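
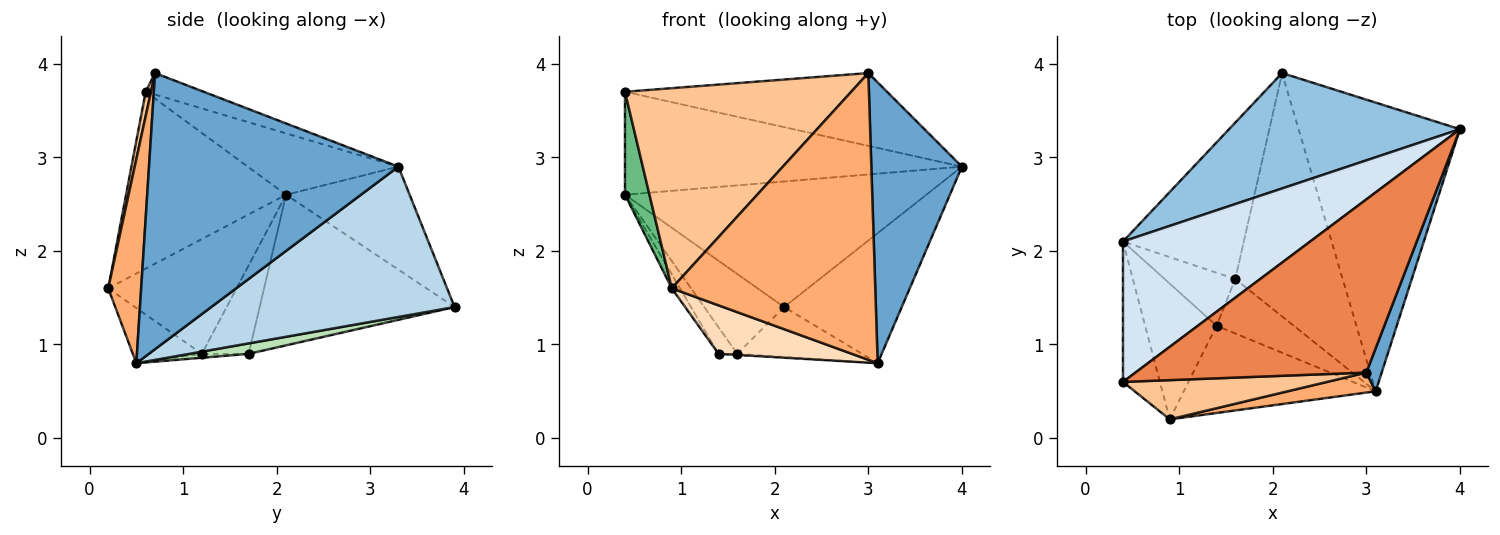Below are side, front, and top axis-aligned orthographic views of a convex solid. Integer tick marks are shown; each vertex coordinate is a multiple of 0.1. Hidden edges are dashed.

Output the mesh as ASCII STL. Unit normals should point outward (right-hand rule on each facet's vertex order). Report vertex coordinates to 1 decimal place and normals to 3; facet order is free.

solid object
 facet normal 0.939 -0.341 0.052
  outer loop
   vertex 3.0 0.7 3.9
   vertex 3.1 0.5 0.8
   vertex 4.0 3.3 2.9
  endloop
 endfacet
 facet normal -0.289 0.705 0.648
  outer loop
   vertex 2.1 3.9 1.4
   vertex 0.4 2.1 2.6
   vertex 4.0 3.3 2.9
  endloop
 endfacet
 facet normal 0.647 0.313 -0.695
  outer loop
   vertex 2.1 3.9 1.4
   vertex 4.0 3.3 2.9
   vertex 3.1 0.5 0.8
  endloop
 endfacet
 facet normal -0.256 0.572 0.780
  outer loop
   vertex 0.4 0.6 3.7
   vertex 4.0 3.3 2.9
   vertex 0.4 2.1 2.6
  endloop
 endfacet
 facet normal -0.086 0.386 0.918
  outer loop
   vertex 0.4 0.6 3.7
   vertex 3.0 0.7 3.9
   vertex 4.0 3.3 2.9
  endloop
 endfacet
 facet normal 0.159 -0.985 0.069
  outer loop
   vertex 0.9 0.2 1.6
   vertex 3.1 0.5 0.8
   vertex 3.0 0.7 3.9
  endloop
 endfacet
 facet normal 0.023 -0.981 0.192
  outer loop
   vertex 0.9 0.2 1.6
   vertex 3.0 0.7 3.9
   vertex 0.4 0.6 3.7
  endloop
 endfacet
 facet normal -0.244 -0.471 -0.848
  outer loop
   vertex 0.9 0.2 1.6
   vertex 1.4 1.2 0.9
   vertex 3.1 0.5 0.8
  endloop
 endfacet
 facet normal -0.968 -0.148 -0.202
  outer loop
   vertex 0.9 0.2 1.6
   vertex 0.4 0.6 3.7
   vertex 0.4 2.1 2.6
  endloop
 endfacet
 facet normal -0.848 0.055 -0.528
  outer loop
   vertex 0.9 0.2 1.6
   vertex 0.4 2.1 2.6
   vertex 1.4 1.2 0.9
  endloop
 endfacet
 facet normal 0.095 0.200 -0.975
  outer loop
   vertex 1.6 1.7 0.9
   vertex 2.1 3.9 1.4
   vertex 3.1 0.5 0.8
  endloop
 endfacet
 facet normal -0.050 0.020 -0.999
  outer loop
   vertex 1.6 1.7 0.9
   vertex 3.1 0.5 0.8
   vertex 1.4 1.2 0.9
  endloop
 endfacet
 facet normal -0.743 0.304 -0.596
  outer loop
   vertex 1.6 1.7 0.9
   vertex 0.4 2.1 2.6
   vertex 2.1 3.9 1.4
  endloop
 endfacet
 facet normal -0.745 0.298 -0.596
  outer loop
   vertex 1.6 1.7 0.9
   vertex 1.4 1.2 0.9
   vertex 0.4 2.1 2.6
  endloop
 endfacet
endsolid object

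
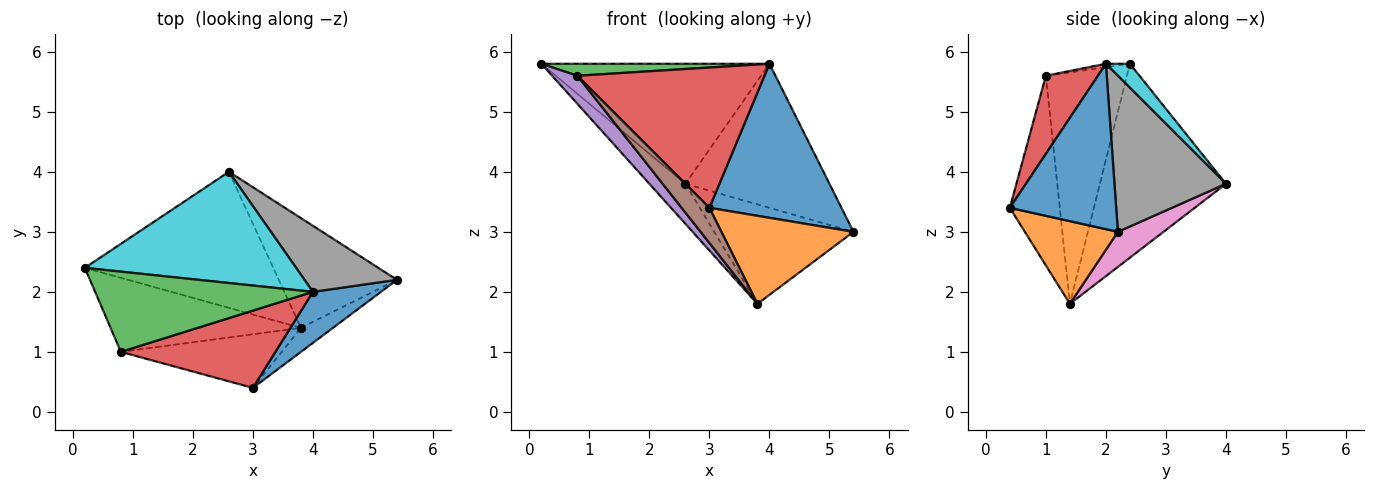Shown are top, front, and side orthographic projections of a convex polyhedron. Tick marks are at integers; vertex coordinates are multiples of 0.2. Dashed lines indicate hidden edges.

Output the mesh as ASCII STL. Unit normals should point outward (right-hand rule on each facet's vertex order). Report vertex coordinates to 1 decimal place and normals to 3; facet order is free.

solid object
 facet normal 0.607 -0.754 0.250
  outer loop
   vertex 4.0 2.0 5.8
   vertex 3.0 0.4 3.4
   vertex 5.4 2.2 3.0
  endloop
 endfacet
 facet normal 0.562 -0.798 -0.218
  outer loop
   vertex 3.8 1.4 1.8
   vertex 5.4 2.2 3.0
   vertex 3.0 0.4 3.4
  endloop
 endfacet
 facet normal -0.016 -0.148 0.989
  outer loop
   vertex 0.8 1.0 5.6
   vertex 4.0 2.0 5.8
   vertex 0.2 2.4 5.8
  endloop
 endfacet
 facet normal 0.237 -0.851 0.469
  outer loop
   vertex 0.8 1.0 5.6
   vertex 3.0 0.4 3.4
   vertex 4.0 2.0 5.8
  endloop
 endfacet
 facet normal -0.751 -0.234 -0.618
  outer loop
   vertex 0.8 1.0 5.6
   vertex 0.2 2.4 5.8
   vertex 3.8 1.4 1.8
  endloop
 endfacet
 facet normal -0.702 -0.391 -0.595
  outer loop
   vertex 0.8 1.0 5.6
   vertex 3.8 1.4 1.8
   vertex 3.0 0.4 3.4
  endloop
 endfacet
 facet normal 0.215 0.656 -0.724
  outer loop
   vertex 2.6 4.0 3.8
   vertex 5.4 2.2 3.0
   vertex 3.8 1.4 1.8
  endloop
 endfacet
 facet normal 0.575 0.744 0.341
  outer loop
   vertex 2.6 4.0 3.8
   vertex 4.0 2.0 5.8
   vertex 5.4 2.2 3.0
  endloop
 endfacet
 facet normal -0.703 0.201 -0.683
  outer loop
   vertex 2.6 4.0 3.8
   vertex 3.8 1.4 1.8
   vertex 0.2 2.4 5.8
  endloop
 endfacet
 facet normal 0.077 0.731 0.678
  outer loop
   vertex 2.6 4.0 3.8
   vertex 0.2 2.4 5.8
   vertex 4.0 2.0 5.8
  endloop
 endfacet
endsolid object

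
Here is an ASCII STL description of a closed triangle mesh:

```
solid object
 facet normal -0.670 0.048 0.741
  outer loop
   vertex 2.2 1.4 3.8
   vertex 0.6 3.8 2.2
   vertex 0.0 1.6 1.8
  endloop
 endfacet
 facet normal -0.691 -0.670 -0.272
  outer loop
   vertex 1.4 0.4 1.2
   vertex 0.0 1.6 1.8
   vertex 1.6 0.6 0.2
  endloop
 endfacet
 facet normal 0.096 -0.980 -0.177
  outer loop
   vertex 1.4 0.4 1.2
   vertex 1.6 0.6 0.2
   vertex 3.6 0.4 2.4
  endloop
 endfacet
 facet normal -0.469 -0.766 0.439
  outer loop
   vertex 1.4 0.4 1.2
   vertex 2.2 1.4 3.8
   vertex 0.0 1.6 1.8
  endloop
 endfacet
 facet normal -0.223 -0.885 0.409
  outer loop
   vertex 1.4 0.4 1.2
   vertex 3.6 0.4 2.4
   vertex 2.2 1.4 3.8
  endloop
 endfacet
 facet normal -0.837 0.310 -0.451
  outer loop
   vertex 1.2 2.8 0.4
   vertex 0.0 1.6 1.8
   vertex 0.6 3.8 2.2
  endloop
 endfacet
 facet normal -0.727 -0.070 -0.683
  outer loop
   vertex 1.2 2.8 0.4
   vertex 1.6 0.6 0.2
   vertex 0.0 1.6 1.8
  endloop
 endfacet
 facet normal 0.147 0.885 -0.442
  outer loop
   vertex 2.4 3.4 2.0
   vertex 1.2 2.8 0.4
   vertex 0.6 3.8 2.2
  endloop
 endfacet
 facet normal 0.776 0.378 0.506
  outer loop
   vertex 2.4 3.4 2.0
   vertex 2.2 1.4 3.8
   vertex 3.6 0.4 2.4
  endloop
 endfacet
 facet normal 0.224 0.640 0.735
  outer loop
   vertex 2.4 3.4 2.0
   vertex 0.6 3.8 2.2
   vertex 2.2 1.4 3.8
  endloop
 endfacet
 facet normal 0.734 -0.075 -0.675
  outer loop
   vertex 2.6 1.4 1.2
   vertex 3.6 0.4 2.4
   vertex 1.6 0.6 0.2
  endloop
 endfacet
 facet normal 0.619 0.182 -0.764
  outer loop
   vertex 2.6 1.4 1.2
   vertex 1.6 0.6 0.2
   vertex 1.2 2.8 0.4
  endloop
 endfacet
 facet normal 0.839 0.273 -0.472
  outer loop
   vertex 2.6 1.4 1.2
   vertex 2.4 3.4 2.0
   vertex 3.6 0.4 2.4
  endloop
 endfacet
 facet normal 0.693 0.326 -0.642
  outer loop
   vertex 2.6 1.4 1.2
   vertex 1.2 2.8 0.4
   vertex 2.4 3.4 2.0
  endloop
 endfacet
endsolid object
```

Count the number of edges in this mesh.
21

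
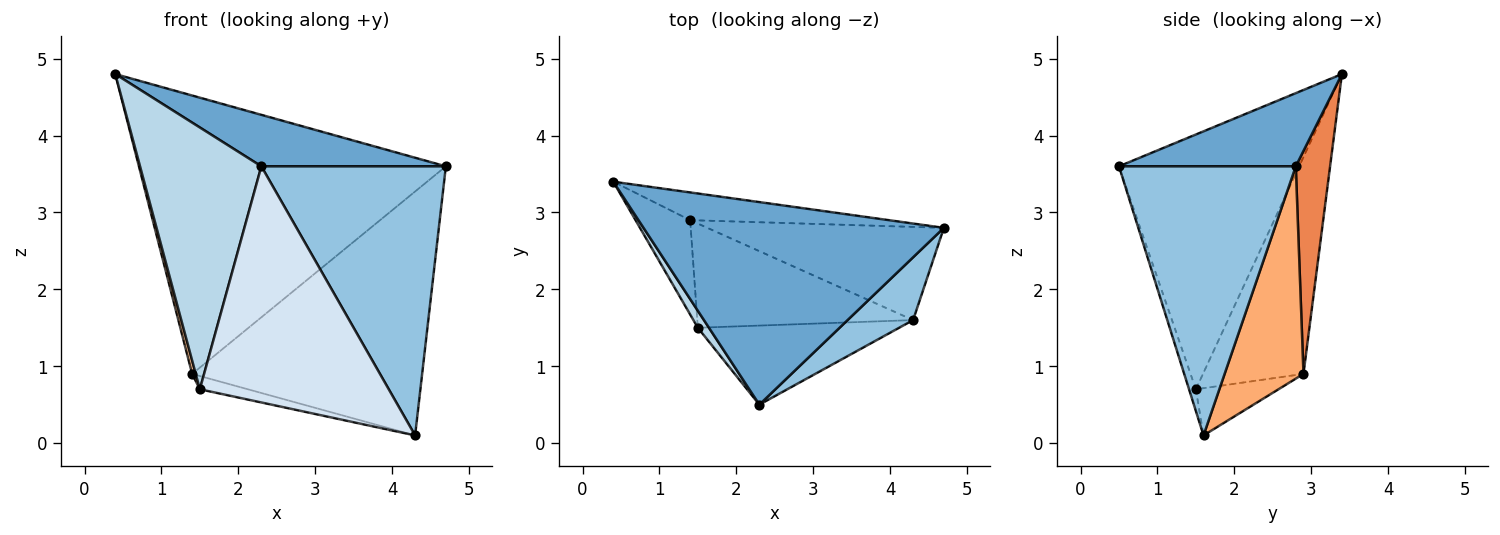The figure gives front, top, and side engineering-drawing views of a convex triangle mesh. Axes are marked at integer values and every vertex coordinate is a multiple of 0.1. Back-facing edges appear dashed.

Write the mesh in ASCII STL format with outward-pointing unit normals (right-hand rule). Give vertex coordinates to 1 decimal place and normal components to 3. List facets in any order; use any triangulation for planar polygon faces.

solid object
 facet normal 0.230 -0.240 0.943
  outer loop
   vertex 2.3 0.5 3.6
   vertex 4.7 2.8 3.6
   vertex 0.4 3.4 4.8
  endloop
 endfacet
 facet normal 0.682 -0.712 0.166
  outer loop
   vertex 4.3 1.6 0.1
   vertex 4.7 2.8 3.6
   vertex 2.3 0.5 3.6
  endloop
 endfacet
 facet normal -0.829 -0.558 0.036
  outer loop
   vertex 1.5 1.5 0.7
   vertex 2.3 0.5 3.6
   vertex 0.4 3.4 4.8
  endloop
 endfacet
 facet normal -0.034 -0.948 -0.317
  outer loop
   vertex 1.5 1.5 0.7
   vertex 4.3 1.6 0.1
   vertex 2.3 0.5 3.6
  endloop
 endfacet
 facet normal 0.111 0.989 -0.098
  outer loop
   vertex 1.4 2.9 0.9
   vertex 0.4 3.4 4.8
   vertex 4.7 2.8 3.6
  endloop
 endfacet
 facet normal 0.305 0.890 -0.340
  outer loop
   vertex 1.4 2.9 0.9
   vertex 4.7 2.8 3.6
   vertex 4.3 1.6 0.1
  endloop
 endfacet
 facet normal -0.969 -0.034 -0.244
  outer loop
   vertex 1.4 2.9 0.9
   vertex 1.5 1.5 0.7
   vertex 0.4 3.4 4.8
  endloop
 endfacet
 facet normal -0.212 0.123 -0.969
  outer loop
   vertex 1.4 2.9 0.9
   vertex 4.3 1.6 0.1
   vertex 1.5 1.5 0.7
  endloop
 endfacet
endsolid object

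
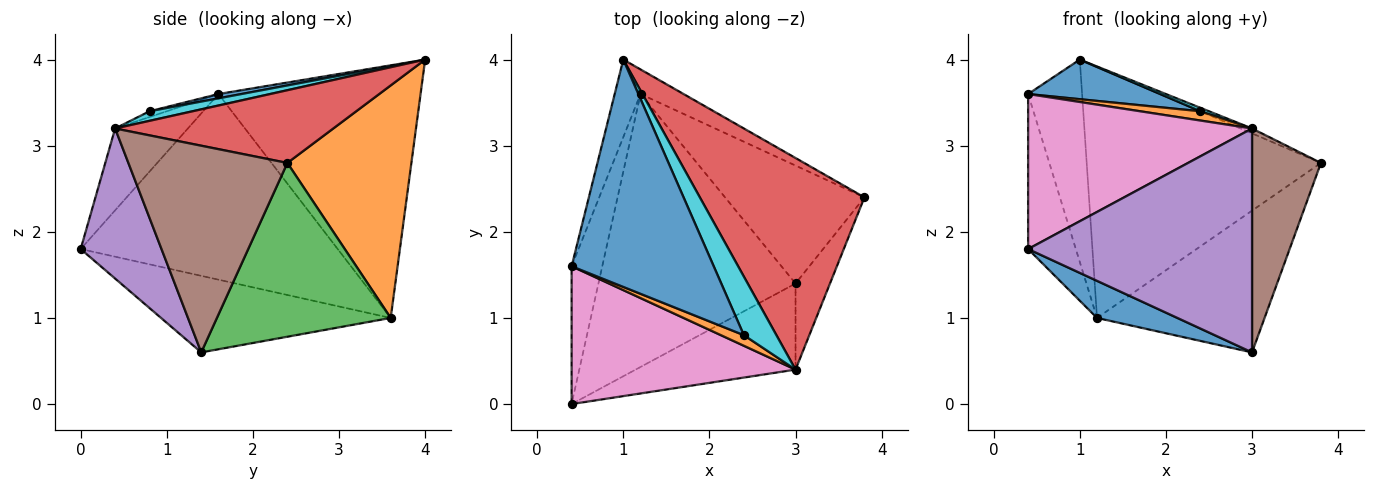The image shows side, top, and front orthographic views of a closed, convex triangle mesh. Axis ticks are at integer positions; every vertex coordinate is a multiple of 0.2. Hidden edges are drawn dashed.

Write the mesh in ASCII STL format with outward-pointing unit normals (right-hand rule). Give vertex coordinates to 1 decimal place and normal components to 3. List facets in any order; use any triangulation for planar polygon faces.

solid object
 facet normal -0.359 -0.126 -0.925
  outer loop
   vertex 1.2 3.6 1.0
   vertex 3.0 1.4 0.6
   vertex 0.4 0.0 1.8
  endloop
 endfacet
 facet normal 0.466 0.880 -0.086
  outer loop
   vertex 1.2 3.6 1.0
   vertex 1.0 4.0 4.0
   vertex 3.8 2.4 2.8
  endloop
 endfacet
 facet normal 0.624 0.601 -0.500
  outer loop
   vertex 1.2 3.6 1.0
   vertex 3.8 2.4 2.8
   vertex 3.0 1.4 0.6
  endloop
 endfacet
 facet normal 0.404 0.021 0.914
  outer loop
   vertex 3.0 0.4 3.2
   vertex 3.8 2.4 2.8
   vertex 1.0 4.0 4.0
  endloop
 endfacet
 facet normal 0.319 -0.885 -0.340
  outer loop
   vertex 3.0 0.4 3.2
   vertex 0.4 0.0 1.8
   vertex 3.0 1.4 0.6
  endloop
 endfacet
 facet normal 0.907 -0.393 -0.151
  outer loop
   vertex 3.0 0.4 3.2
   vertex 3.0 1.4 0.6
   vertex 3.8 2.4 2.8
  endloop
 endfacet
 facet normal -0.236 -0.726 0.646
  outer loop
   vertex 0.4 1.6 3.6
   vertex 0.4 0.0 1.8
   vertex 3.0 0.4 3.2
  endloop
 endfacet
 facet normal -0.971 0.180 -0.160
  outer loop
   vertex 0.4 1.6 3.6
   vertex 1.2 3.6 1.0
   vertex 0.4 0.0 1.8
  endloop
 endfacet
 facet normal -0.961 0.257 -0.098
  outer loop
   vertex 0.4 1.6 3.6
   vertex 1.0 4.0 4.0
   vertex 1.2 3.6 1.0
  endloop
 endfacet
 facet normal 0.282 -0.056 0.958
  outer loop
   vertex 2.4 0.8 3.4
   vertex 3.0 0.4 3.2
   vertex 1.0 4.0 4.0
  endloop
 endfacet
 facet normal 0.030 -0.172 0.985
  outer loop
   vertex 2.4 0.8 3.4
   vertex 1.0 4.0 4.0
   vertex 0.4 1.6 3.6
  endloop
 endfacet
 facet normal -0.185 -0.647 0.740
  outer loop
   vertex 2.4 0.8 3.4
   vertex 0.4 1.6 3.6
   vertex 3.0 0.4 3.2
  endloop
 endfacet
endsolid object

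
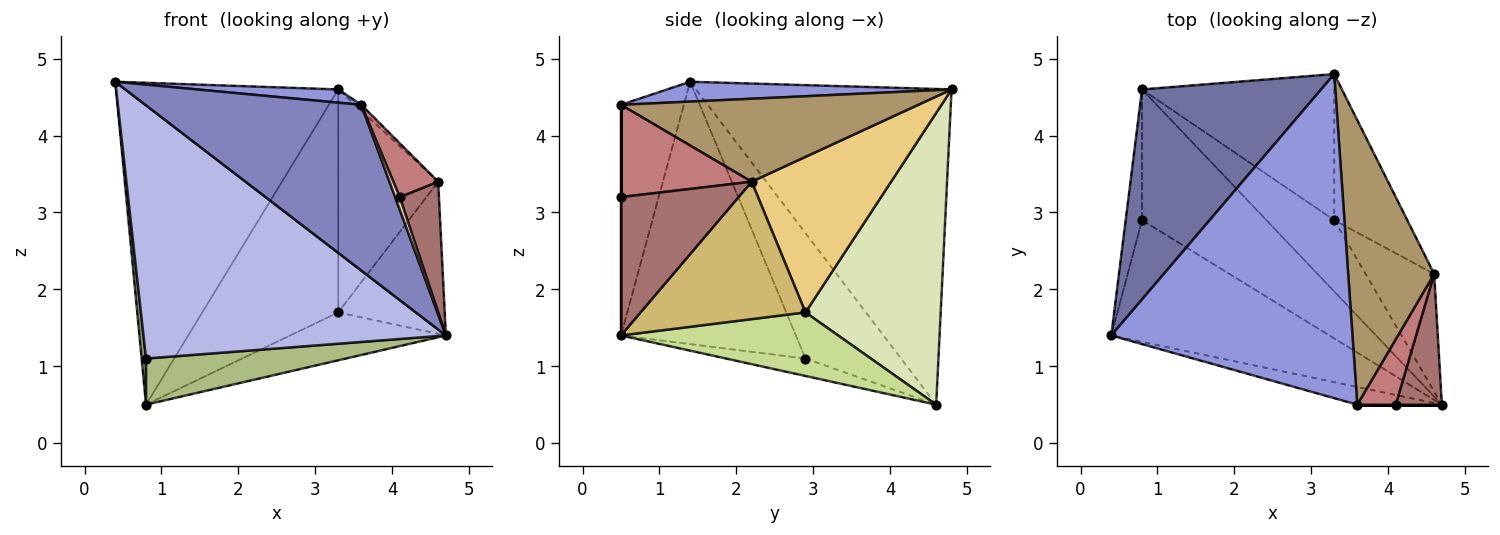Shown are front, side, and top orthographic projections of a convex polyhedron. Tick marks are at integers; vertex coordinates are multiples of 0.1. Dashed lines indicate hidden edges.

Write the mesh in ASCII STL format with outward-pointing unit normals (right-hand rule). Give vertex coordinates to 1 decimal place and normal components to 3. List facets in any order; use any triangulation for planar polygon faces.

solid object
 facet normal -0.694 0.603 0.394
  outer loop
   vertex 0.8 4.6 0.5
   vertex 0.4 1.4 4.7
   vertex 3.3 4.8 4.6
  endloop
 endfacet
 facet normal -0.278 -0.955 -0.102
  outer loop
   vertex 3.6 0.5 4.4
   vertex 0.4 1.4 4.7
   vertex 4.7 0.5 1.4
  endloop
 endfacet
 facet normal 0.082 -0.041 0.996
  outer loop
   vertex 3.6 0.5 4.4
   vertex 3.3 4.8 4.6
   vertex 0.4 1.4 4.7
  endloop
 endfacet
 facet normal -0.462 -0.799 -0.384
  outer loop
   vertex 0.8 2.9 1.1
   vertex 4.7 0.5 1.4
   vertex 0.4 1.4 4.7
  endloop
 endfacet
 facet normal -0.991 -0.046 -0.129
  outer loop
   vertex 0.8 2.9 1.1
   vertex 0.4 1.4 4.7
   vertex 0.8 4.6 0.5
  endloop
 endfacet
 facet normal -0.131 -0.330 -0.935
  outer loop
   vertex 0.8 2.9 1.1
   vertex 0.8 4.6 0.5
   vertex 4.7 0.5 1.4
  endloop
 endfacet
 facet normal 0.614 0.440 -0.655
  outer loop
   vertex 3.3 2.9 1.7
   vertex 4.7 0.5 1.4
   vertex 0.8 4.6 0.5
  endloop
 endfacet
 facet normal 0.640 0.643 -0.421
  outer loop
   vertex 3.3 2.9 1.7
   vertex 0.8 4.6 0.5
   vertex 3.3 4.8 4.6
  endloop
 endfacet
 facet normal 0.694 0.015 0.720
  outer loop
   vertex 4.6 2.2 3.4
   vertex 3.3 4.8 4.6
   vertex 3.6 0.5 4.4
  endloop
 endfacet
 facet normal 0.775 0.500 -0.387
  outer loop
   vertex 4.6 2.2 3.4
   vertex 4.7 0.5 1.4
   vertex 3.3 2.9 1.7
  endloop
 endfacet
 facet normal 0.759 0.544 -0.357
  outer loop
   vertex 4.6 2.2 3.4
   vertex 3.3 2.9 1.7
   vertex 3.3 4.8 4.6
  endloop
 endfacet
 facet normal 0.000 -1.000 0.000
  outer loop
   vertex 4.1 0.5 3.2
   vertex 3.6 0.5 4.4
   vertex 4.7 0.5 1.4
  endloop
 endfacet
 facet normal 0.905 -0.302 0.302
  outer loop
   vertex 4.1 0.5 3.2
   vertex 4.7 0.5 1.4
   vertex 4.6 2.2 3.4
  endloop
 endfacet
 facet normal 0.880 -0.302 0.367
  outer loop
   vertex 4.1 0.5 3.2
   vertex 4.6 2.2 3.4
   vertex 3.6 0.5 4.4
  endloop
 endfacet
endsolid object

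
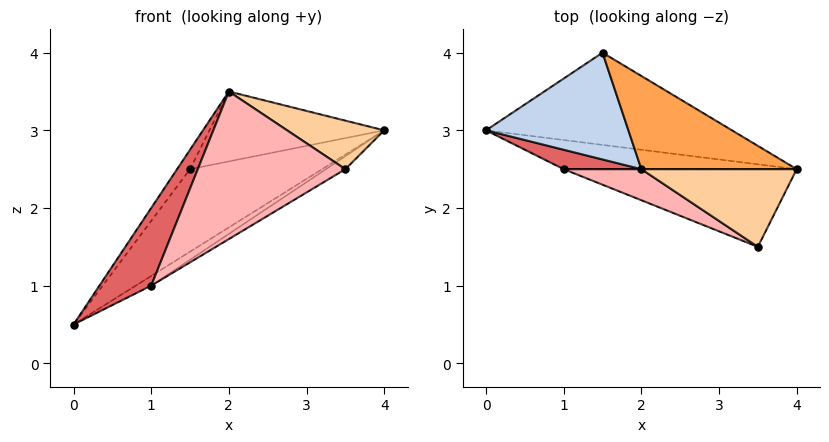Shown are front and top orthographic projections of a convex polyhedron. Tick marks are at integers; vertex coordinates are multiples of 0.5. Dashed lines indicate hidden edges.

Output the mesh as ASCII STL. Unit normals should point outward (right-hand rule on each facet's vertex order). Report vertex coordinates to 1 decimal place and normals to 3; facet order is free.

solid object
 facet normal 0.481 0.584 -0.653
  outer loop
   vertex 1.5 4.0 2.5
   vertex 4.0 2.5 3.0
   vertex 0.0 3.0 0.5
  endloop
 endfacet
 facet normal -0.820 0.102 0.564
  outer loop
   vertex 2.0 2.5 3.5
   vertex 1.5 4.0 2.5
   vertex 0.0 3.0 0.5
  endloop
 endfacet
 facet normal 0.196 0.588 0.784
  outer loop
   vertex 2.0 2.5 3.5
   vertex 4.0 2.5 3.0
   vertex 1.5 4.0 2.5
  endloop
 endfacet
 facet normal 0.207 -0.518 0.830
  outer loop
   vertex 3.5 1.5 2.5
   vertex 4.0 2.5 3.0
   vertex 2.0 2.5 3.5
  endloop
 endfacet
 facet normal 0.535 0.267 -0.802
  outer loop
   vertex 1.0 2.5 1.0
   vertex 0.0 3.0 0.5
   vertex 4.0 2.5 3.0
  endloop
 endfacet
 facet normal 0.549 0.137 -0.824
  outer loop
   vertex 1.0 2.5 1.0
   vertex 4.0 2.5 3.0
   vertex 3.5 1.5 2.5
  endloop
 endfacet
 facet normal -0.518 -0.830 0.207
  outer loop
   vertex 1.0 2.5 1.0
   vertex 2.0 2.5 3.5
   vertex 0.0 3.0 0.5
  endloop
 endfacet
 facet normal -0.458 -0.870 0.183
  outer loop
   vertex 1.0 2.5 1.0
   vertex 3.5 1.5 2.5
   vertex 2.0 2.5 3.5
  endloop
 endfacet
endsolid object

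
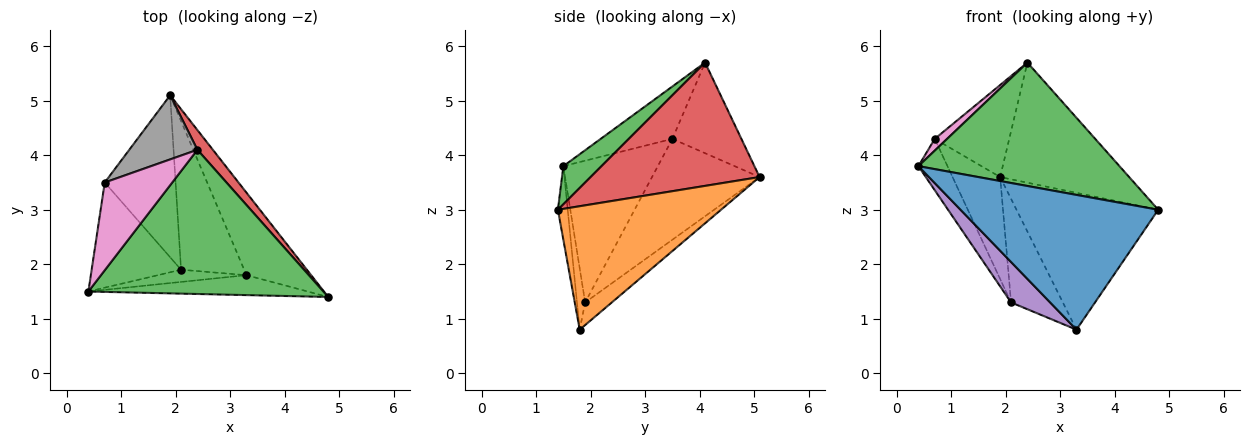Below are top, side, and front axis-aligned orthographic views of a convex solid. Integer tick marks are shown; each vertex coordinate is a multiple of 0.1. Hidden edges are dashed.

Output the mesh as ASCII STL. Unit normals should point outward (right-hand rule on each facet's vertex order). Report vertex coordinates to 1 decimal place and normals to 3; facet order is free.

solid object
 facet normal -0.049 -0.988 -0.146
  outer loop
   vertex 3.3 1.8 0.8
   vertex 4.8 1.4 3.0
   vertex 0.4 1.5 3.8
  endloop
 endfacet
 facet normal 0.702 0.610 -0.368
  outer loop
   vertex 3.3 1.8 0.8
   vertex 1.9 5.1 3.6
   vertex 4.8 1.4 3.0
  endloop
 endfacet
 facet normal 0.122 -0.645 0.754
  outer loop
   vertex 2.4 4.1 5.7
   vertex 0.4 1.5 3.8
   vertex 4.8 1.4 3.0
  endloop
 endfacet
 facet normal 0.791 0.604 0.099
  outer loop
   vertex 2.4 4.1 5.7
   vertex 4.8 1.4 3.0
   vertex 1.9 5.1 3.6
  endloop
 endfacet
 facet normal -0.196 -0.939 -0.284
  outer loop
   vertex 2.1 1.9 1.3
   vertex 3.3 1.8 0.8
   vertex 0.4 1.5 3.8
  endloop
 endfacet
 facet normal -0.282 0.548 -0.787
  outer loop
   vertex 2.1 1.9 1.3
   vertex 1.9 5.1 3.6
   vertex 3.3 1.8 0.8
  endloop
 endfacet
 facet normal -0.610 -0.105 0.786
  outer loop
   vertex 0.7 3.5 4.3
   vertex 0.4 1.5 3.8
   vertex 2.4 4.1 5.7
  endloop
 endfacet
 facet normal -0.605 0.653 0.455
  outer loop
   vertex 0.7 3.5 4.3
   vertex 2.4 4.1 5.7
   vertex 1.9 5.1 3.6
  endloop
 endfacet
 facet normal -0.819 0.252 -0.516
  outer loop
   vertex 0.7 3.5 4.3
   vertex 2.1 1.9 1.3
   vertex 0.4 1.5 3.8
  endloop
 endfacet
 facet normal -0.769 0.340 -0.541
  outer loop
   vertex 0.7 3.5 4.3
   vertex 1.9 5.1 3.6
   vertex 2.1 1.9 1.3
  endloop
 endfacet
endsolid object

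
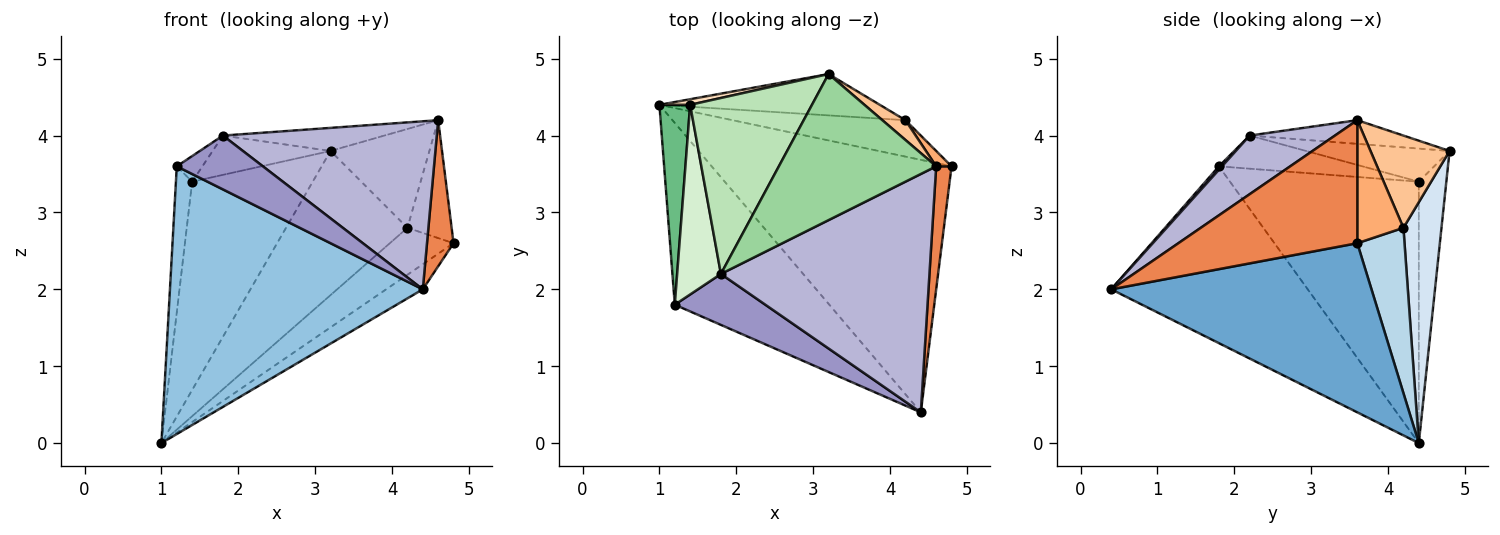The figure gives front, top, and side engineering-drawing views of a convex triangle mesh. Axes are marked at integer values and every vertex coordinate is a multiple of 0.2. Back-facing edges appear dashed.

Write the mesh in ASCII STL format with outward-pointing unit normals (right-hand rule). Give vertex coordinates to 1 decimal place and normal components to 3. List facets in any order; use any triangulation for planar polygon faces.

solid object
 facet normal 0.574 0.081 -0.815
  outer loop
   vertex 4.4 0.4 2.0
   vertex 1.0 4.4 0.0
   vertex 4.8 3.6 2.6
  endloop
 endfacet
 facet normal -0.541 -0.696 -0.473
  outer loop
   vertex 1.2 1.8 3.6
   vertex 1.0 4.4 0.0
   vertex 4.4 0.4 2.0
  endloop
 endfacet
 facet normal 0.505 0.682 -0.529
  outer loop
   vertex 4.2 4.2 2.8
   vertex 4.8 3.6 2.6
   vertex 1.0 4.4 0.0
  endloop
 endfacet
 facet normal 0.288 0.920 -0.264
  outer loop
   vertex 4.2 4.2 2.8
   vertex 1.0 4.4 0.0
   vertex 3.2 4.8 3.8
  endloop
 endfacet
 facet normal 0.982 -0.146 0.123
  outer loop
   vertex 4.6 3.6 4.2
   vertex 4.4 0.4 2.0
   vertex 4.8 3.6 2.6
  endloop
 endfacet
 facet normal 0.719 0.689 0.090
  outer loop
   vertex 4.6 3.6 4.2
   vertex 4.8 3.6 2.6
   vertex 4.2 4.2 2.8
  endloop
 endfacet
 facet normal 0.617 0.772 0.154
  outer loop
   vertex 4.6 3.6 4.2
   vertex 4.2 4.2 2.8
   vertex 3.2 4.8 3.8
  endloop
 endfacet
 facet normal -0.222 0.975 0.026
  outer loop
   vertex 1.4 4.4 3.4
   vertex 3.2 4.8 3.8
   vertex 1.0 4.4 0.0
  endloop
 endfacet
 facet normal -0.990 0.085 0.116
  outer loop
   vertex 1.4 4.4 3.4
   vertex 1.0 4.4 0.0
   vertex 1.2 1.8 3.6
  endloop
 endfacet
 facet normal -0.147 0.154 0.977
  outer loop
   vertex 1.8 2.2 4.0
   vertex 4.6 3.6 4.2
   vertex 3.2 4.8 3.8
  endloop
 endfacet
 facet normal -0.256 0.211 0.943
  outer loop
   vertex 1.8 2.2 4.0
   vertex 3.2 4.8 3.8
   vertex 1.4 4.4 3.4
  endloop
 endfacet
 facet normal -0.600 0.107 0.793
  outer loop
   vertex 1.8 2.2 4.0
   vertex 1.4 4.4 3.4
   vertex 1.2 1.8 3.6
  endloop
 endfacet
 facet normal 0.026 -0.726 0.687
  outer loop
   vertex 1.8 2.2 4.0
   vertex 1.2 1.8 3.6
   vertex 4.4 0.4 2.0
  endloop
 endfacet
 facet normal 0.224 -0.562 0.797
  outer loop
   vertex 1.8 2.2 4.0
   vertex 4.4 0.4 2.0
   vertex 4.6 3.6 4.2
  endloop
 endfacet
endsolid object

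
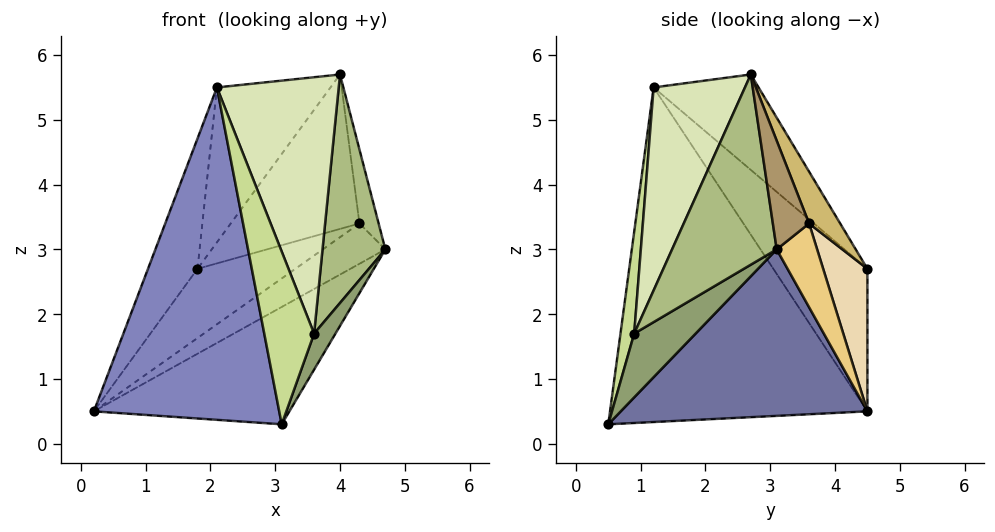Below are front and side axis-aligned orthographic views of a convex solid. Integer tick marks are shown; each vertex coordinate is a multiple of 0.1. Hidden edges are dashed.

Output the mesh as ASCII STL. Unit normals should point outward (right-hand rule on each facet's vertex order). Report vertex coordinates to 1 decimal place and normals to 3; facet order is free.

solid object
 facet normal 0.537 0.426 -0.728
  outer loop
   vertex 3.1 0.5 0.3
   vertex 0.2 4.5 0.5
   vertex 4.7 3.1 3.0
  endloop
 endfacet
 facet normal -0.809 -0.583 -0.077
  outer loop
   vertex 2.1 1.2 5.5
   vertex 0.2 4.5 0.5
   vertex 3.1 0.5 0.3
  endloop
 endfacet
 facet normal -0.744 0.392 0.541
  outer loop
   vertex 1.8 4.5 2.7
   vertex 0.2 4.5 0.5
   vertex 2.1 1.2 5.5
  endloop
 endfacet
 facet normal -0.495 0.536 0.684
  outer loop
   vertex 1.8 4.5 2.7
   vertex 2.1 1.2 5.5
   vertex 4.0 2.7 5.7
  endloop
 endfacet
 facet normal 0.918 -0.319 -0.237
  outer loop
   vertex 3.6 0.9 1.7
   vertex 3.1 0.5 0.3
   vertex 4.7 3.1 3.0
  endloop
 endfacet
 facet normal 0.848 -0.509 0.144
  outer loop
   vertex 3.6 0.9 1.7
   vertex 4.7 3.1 3.0
   vertex 4.0 2.7 5.7
  endloop
 endfacet
 facet normal 0.261 -0.949 0.178
  outer loop
   vertex 3.6 0.9 1.7
   vertex 2.1 1.2 5.5
   vertex 3.1 0.5 0.3
  endloop
 endfacet
 facet normal 0.575 -0.766 0.287
  outer loop
   vertex 3.6 0.9 1.7
   vertex 4.0 2.7 5.7
   vertex 2.1 1.2 5.5
  endloop
 endfacet
 facet normal 0.847 0.449 0.286
  outer loop
   vertex 4.3 3.6 3.4
   vertex 4.0 2.7 5.7
   vertex 4.7 3.1 3.0
  endloop
 endfacet
 facet normal 0.217 0.899 0.380
  outer loop
   vertex 4.3 3.6 3.4
   vertex 1.8 4.5 2.7
   vertex 4.0 2.7 5.7
  endloop
 endfacet
 facet normal 0.484 0.749 -0.452
  outer loop
   vertex 4.3 3.6 3.4
   vertex 4.7 3.1 3.0
   vertex 0.2 4.5 0.5
  endloop
 endfacet
 facet normal 0.395 0.873 -0.287
  outer loop
   vertex 4.3 3.6 3.4
   vertex 0.2 4.5 0.5
   vertex 1.8 4.5 2.7
  endloop
 endfacet
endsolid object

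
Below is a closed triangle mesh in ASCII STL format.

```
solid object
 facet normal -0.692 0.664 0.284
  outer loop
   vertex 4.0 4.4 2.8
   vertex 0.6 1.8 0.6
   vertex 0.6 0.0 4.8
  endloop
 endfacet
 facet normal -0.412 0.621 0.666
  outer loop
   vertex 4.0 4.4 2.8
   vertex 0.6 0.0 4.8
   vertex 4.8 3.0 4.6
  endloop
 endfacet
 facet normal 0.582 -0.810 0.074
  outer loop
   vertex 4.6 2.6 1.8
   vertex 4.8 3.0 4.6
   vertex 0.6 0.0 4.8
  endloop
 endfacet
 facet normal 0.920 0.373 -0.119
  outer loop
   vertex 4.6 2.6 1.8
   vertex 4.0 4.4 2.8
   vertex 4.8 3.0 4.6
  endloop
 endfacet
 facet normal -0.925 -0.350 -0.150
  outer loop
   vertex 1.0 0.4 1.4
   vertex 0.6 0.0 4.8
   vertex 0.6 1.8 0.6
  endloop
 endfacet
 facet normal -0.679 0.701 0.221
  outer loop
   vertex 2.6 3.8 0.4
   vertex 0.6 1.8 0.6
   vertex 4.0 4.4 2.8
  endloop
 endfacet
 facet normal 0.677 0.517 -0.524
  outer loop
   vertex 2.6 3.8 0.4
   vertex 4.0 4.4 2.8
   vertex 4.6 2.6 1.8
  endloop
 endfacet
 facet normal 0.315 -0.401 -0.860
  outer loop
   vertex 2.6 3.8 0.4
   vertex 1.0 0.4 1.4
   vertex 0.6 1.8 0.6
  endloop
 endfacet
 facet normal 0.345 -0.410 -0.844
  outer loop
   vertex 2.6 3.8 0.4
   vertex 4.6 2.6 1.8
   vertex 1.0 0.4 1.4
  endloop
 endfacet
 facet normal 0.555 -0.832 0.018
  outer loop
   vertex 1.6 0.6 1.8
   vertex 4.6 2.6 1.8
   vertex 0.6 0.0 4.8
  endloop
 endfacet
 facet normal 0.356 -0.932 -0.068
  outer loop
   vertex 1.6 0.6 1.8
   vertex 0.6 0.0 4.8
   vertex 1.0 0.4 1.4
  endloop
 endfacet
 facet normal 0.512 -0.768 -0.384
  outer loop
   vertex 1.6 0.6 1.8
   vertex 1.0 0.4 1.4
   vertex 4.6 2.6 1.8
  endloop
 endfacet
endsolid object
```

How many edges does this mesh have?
18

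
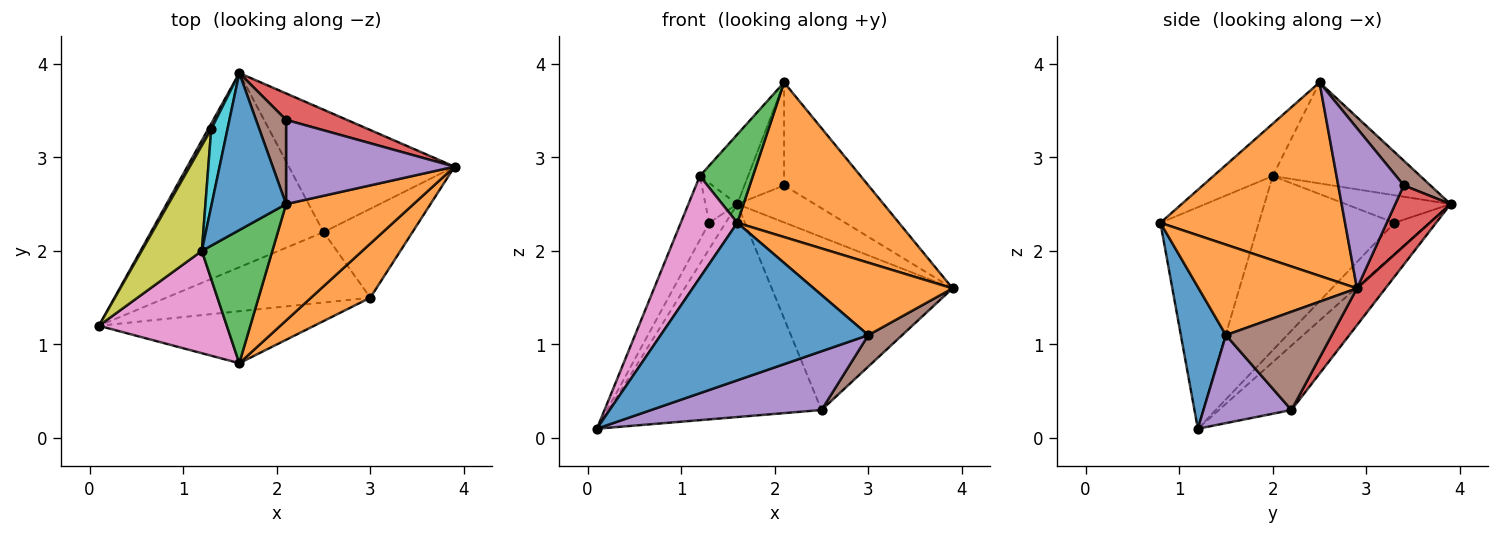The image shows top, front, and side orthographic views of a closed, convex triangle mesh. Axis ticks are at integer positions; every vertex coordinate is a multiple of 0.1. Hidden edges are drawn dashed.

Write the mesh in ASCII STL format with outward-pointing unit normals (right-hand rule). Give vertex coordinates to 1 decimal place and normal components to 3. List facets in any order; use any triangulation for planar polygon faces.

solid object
 facet normal 0.202 -0.930 -0.307
  outer loop
   vertex 3.0 1.5 1.1
   vertex 1.6 0.8 2.3
   vertex 0.1 1.2 0.1
  endloop
 endfacet
 facet normal 0.674 -0.591 0.442
  outer loop
   vertex 3.0 1.5 1.1
   vertex 3.9 2.9 1.6
   vertex 1.6 0.8 2.3
  endloop
 endfacet
 facet normal -0.244 0.716 -0.654
  outer loop
   vertex 2.5 2.2 0.3
   vertex 0.1 1.2 0.1
   vertex 1.6 3.9 2.5
  endloop
 endfacet
 facet normal 0.128 0.809 -0.573
  outer loop
   vertex 2.5 2.2 0.3
   vertex 1.6 3.9 2.5
   vertex 3.9 2.9 1.6
  endloop
 endfacet
 facet normal 0.314 -0.608 -0.729
  outer loop
   vertex 2.5 2.2 0.3
   vertex 3.0 1.5 1.1
   vertex 0.1 1.2 0.1
  endloop
 endfacet
 facet normal 0.722 -0.231 -0.653
  outer loop
   vertex 2.5 2.2 0.3
   vertex 3.9 2.9 1.6
   vertex 3.0 1.5 1.1
  endloop
 endfacet
 facet normal -0.775 -0.445 0.448
  outer loop
   vertex 1.2 2.0 2.8
   vertex 0.1 1.2 0.1
   vertex 1.6 0.8 2.3
  endloop
 endfacet
 facet normal -0.902 0.421 0.090
  outer loop
   vertex 1.3 3.3 2.3
   vertex 1.6 3.9 2.5
   vertex 0.1 1.2 0.1
  endloop
 endfacet
 facet normal -0.927 0.194 0.320
  outer loop
   vertex 1.3 3.3 2.3
   vertex 0.1 1.2 0.1
   vertex 1.2 2.0 2.8
  endloop
 endfacet
 facet normal -0.834 0.253 0.491
  outer loop
   vertex 1.3 3.3 2.3
   vertex 1.2 2.0 2.8
   vertex 1.6 3.9 2.5
  endloop
 endfacet
 facet normal -0.779 0.254 0.574
  outer loop
   vertex 2.1 2.5 3.8
   vertex 1.6 3.9 2.5
   vertex 1.2 2.0 2.8
  endloop
 endfacet
 facet normal 0.674 -0.590 0.444
  outer loop
   vertex 2.1 2.5 3.8
   vertex 1.6 0.8 2.3
   vertex 3.9 2.9 1.6
  endloop
 endfacet
 facet normal -0.526 -0.471 0.709
  outer loop
   vertex 2.1 2.5 3.8
   vertex 1.2 2.0 2.8
   vertex 1.6 0.8 2.3
  endloop
 endfacet
 facet normal 0.503 0.704 0.503
  outer loop
   vertex 2.1 3.4 2.7
   vertex 3.9 2.9 1.6
   vertex 1.6 3.9 2.5
  endloop
 endfacet
 facet normal 0.516 0.663 0.543
  outer loop
   vertex 2.1 3.4 2.7
   vertex 2.1 2.5 3.8
   vertex 3.9 2.9 1.6
  endloop
 endfacet
 facet normal 0.462 0.686 0.562
  outer loop
   vertex 2.1 3.4 2.7
   vertex 1.6 3.9 2.5
   vertex 2.1 2.5 3.8
  endloop
 endfacet
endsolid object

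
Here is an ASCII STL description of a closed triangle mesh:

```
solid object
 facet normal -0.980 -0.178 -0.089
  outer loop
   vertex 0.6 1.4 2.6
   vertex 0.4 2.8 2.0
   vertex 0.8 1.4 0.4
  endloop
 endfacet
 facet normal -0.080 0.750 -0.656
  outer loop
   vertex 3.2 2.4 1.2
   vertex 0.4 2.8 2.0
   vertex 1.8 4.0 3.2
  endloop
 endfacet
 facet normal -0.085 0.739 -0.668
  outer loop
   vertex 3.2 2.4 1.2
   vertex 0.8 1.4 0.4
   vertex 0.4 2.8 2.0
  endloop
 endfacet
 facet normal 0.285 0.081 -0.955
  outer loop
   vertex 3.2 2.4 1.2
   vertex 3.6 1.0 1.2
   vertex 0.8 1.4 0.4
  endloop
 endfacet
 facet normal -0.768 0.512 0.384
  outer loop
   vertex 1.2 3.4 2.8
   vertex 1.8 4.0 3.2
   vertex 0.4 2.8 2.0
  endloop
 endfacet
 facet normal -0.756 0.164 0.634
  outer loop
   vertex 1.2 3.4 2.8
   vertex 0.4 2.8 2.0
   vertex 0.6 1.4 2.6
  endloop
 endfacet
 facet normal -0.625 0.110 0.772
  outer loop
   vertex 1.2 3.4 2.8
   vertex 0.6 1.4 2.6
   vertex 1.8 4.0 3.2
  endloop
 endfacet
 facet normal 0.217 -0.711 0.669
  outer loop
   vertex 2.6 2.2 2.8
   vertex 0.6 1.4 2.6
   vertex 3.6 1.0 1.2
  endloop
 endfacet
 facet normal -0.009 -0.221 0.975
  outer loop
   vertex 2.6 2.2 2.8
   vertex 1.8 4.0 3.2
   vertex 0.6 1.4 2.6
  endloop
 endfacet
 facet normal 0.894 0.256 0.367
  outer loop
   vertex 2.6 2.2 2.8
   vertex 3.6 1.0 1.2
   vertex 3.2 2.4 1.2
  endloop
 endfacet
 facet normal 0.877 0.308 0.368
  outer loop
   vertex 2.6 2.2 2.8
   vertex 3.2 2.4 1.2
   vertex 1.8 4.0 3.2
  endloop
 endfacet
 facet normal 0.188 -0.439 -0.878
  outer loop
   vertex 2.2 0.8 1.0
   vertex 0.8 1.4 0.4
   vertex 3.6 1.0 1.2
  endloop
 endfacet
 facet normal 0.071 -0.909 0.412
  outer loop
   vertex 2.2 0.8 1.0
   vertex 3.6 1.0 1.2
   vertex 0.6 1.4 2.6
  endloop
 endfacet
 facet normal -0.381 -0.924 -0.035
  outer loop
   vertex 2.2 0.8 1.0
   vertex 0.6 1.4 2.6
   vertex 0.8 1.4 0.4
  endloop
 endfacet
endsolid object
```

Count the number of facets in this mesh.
14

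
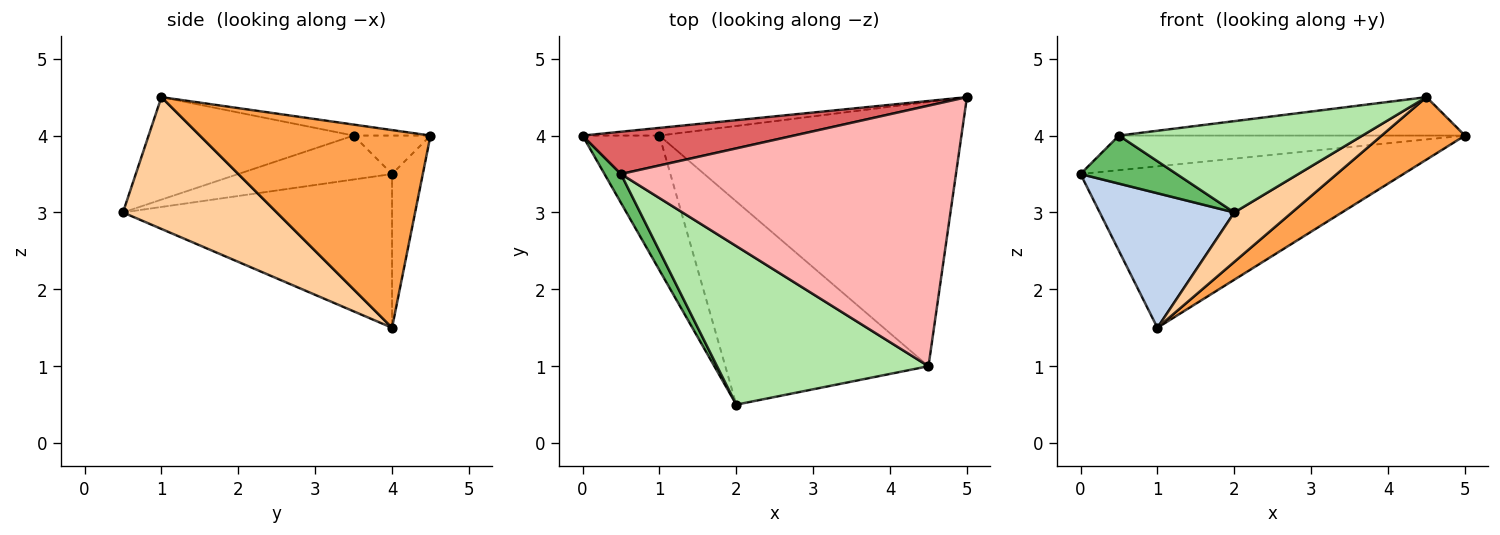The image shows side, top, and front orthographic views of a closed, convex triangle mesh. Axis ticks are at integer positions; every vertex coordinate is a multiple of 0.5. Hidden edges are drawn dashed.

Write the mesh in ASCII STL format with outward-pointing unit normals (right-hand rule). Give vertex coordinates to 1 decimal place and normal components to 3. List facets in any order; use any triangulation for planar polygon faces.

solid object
 facet normal -0.095 0.994 -0.047
  outer loop
   vertex 1.0 4.0 1.5
   vertex 0.0 4.0 3.5
   vertex 5.0 4.5 4.0
  endloop
 endfacet
 facet normal -0.816 -0.408 -0.408
  outer loop
   vertex 1.0 4.0 1.5
   vertex 2.0 0.5 3.0
   vertex 0.0 4.0 3.5
  endloop
 endfacet
 facet normal 0.537 -0.194 -0.821
  outer loop
   vertex 4.5 1.0 4.5
   vertex 1.0 4.0 1.5
   vertex 5.0 4.5 4.0
  endloop
 endfacet
 facet normal 0.533 -0.200 -0.822
  outer loop
   vertex 4.5 1.0 4.5
   vertex 2.0 0.5 3.0
   vertex 1.0 4.0 1.5
  endloop
 endfacet
 facet normal -0.808 -0.505 0.303
  outer loop
   vertex 0.5 3.5 4.0
   vertex 0.0 4.0 3.5
   vertex 2.0 0.5 3.0
  endloop
 endfacet
 facet normal -0.387 -0.460 0.799
  outer loop
   vertex 0.5 3.5 4.0
   vertex 2.0 0.5 3.0
   vertex 4.5 1.0 4.5
  endloop
 endfacet
 facet normal -0.139 0.627 0.766
  outer loop
   vertex 0.5 3.5 4.0
   vertex 5.0 4.5 4.0
   vertex 0.0 4.0 3.5
  endloop
 endfacet
 facet normal -0.032 0.146 0.989
  outer loop
   vertex 0.5 3.5 4.0
   vertex 4.5 1.0 4.5
   vertex 5.0 4.5 4.0
  endloop
 endfacet
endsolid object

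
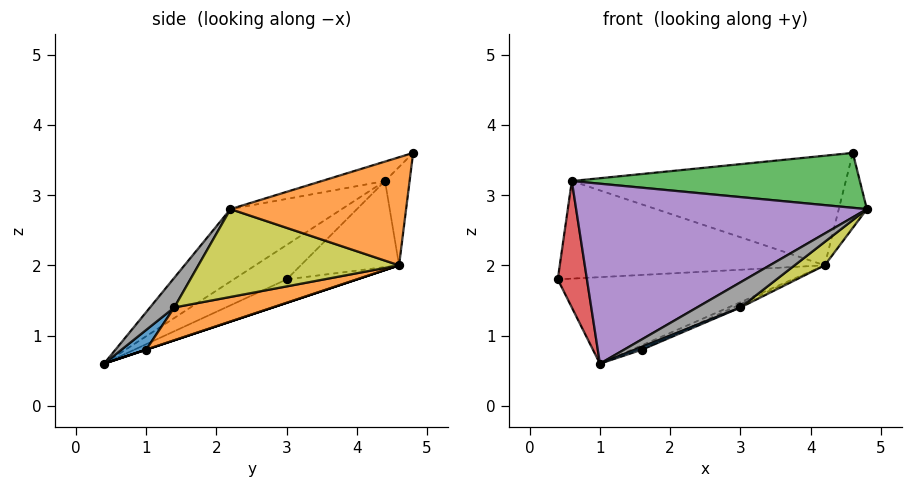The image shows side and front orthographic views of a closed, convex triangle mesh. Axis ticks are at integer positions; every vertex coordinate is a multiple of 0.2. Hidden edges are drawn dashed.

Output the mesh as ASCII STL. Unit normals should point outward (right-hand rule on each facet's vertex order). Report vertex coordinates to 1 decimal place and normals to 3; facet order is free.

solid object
 facet normal -0.118 0.394 -0.912
  outer loop
   vertex 4.2 4.6 2.0
   vertex 1.0 0.4 0.6
   vertex 0.4 3.0 1.8
  endloop
 endfacet
 facet normal 0.954 0.153 -0.258
  outer loop
   vertex 4.2 4.6 2.0
   vertex 4.6 4.8 3.6
   vertex 4.8 2.2 2.8
  endloop
 endfacet
 facet normal -0.065 -0.298 0.952
  outer loop
   vertex 0.6 4.4 3.2
   vertex 4.8 2.2 2.8
   vertex 4.6 4.8 3.6
  endloop
 endfacet
 facet normal -0.748 -0.412 0.519
  outer loop
   vertex 0.6 4.4 3.2
   vertex 0.4 3.0 1.8
   vertex 1.0 0.4 0.6
  endloop
 endfacet
 facet normal -0.210 -0.548 0.810
  outer loop
   vertex 0.6 4.4 3.2
   vertex 1.0 0.4 0.6
   vertex 4.8 2.2 2.8
  endloop
 endfacet
 facet normal -0.260 0.701 -0.664
  outer loop
   vertex 0.6 4.4 3.2
   vertex 4.2 4.6 2.0
   vertex 0.4 3.0 1.8
  endloop
 endfacet
 facet normal -0.089 0.991 -0.102
  outer loop
   vertex 0.6 4.4 3.2
   vertex 4.6 4.8 3.6
   vertex 4.2 4.6 2.0
  endloop
 endfacet
 facet normal 0.484 -0.866 -0.127
  outer loop
   vertex 3.0 1.4 1.4
   vertex 4.8 2.2 2.8
   vertex 1.0 0.4 0.6
  endloop
 endfacet
 facet normal 0.637 -0.096 -0.765
  outer loop
   vertex 3.0 1.4 1.4
   vertex 4.2 4.6 2.0
   vertex 4.8 2.2 2.8
  endloop
 endfacet
 facet normal 0.000 0.316 -0.949
  outer loop
   vertex 1.6 1.0 0.8
   vertex 1.0 0.4 0.6
   vertex 4.2 4.6 2.0
  endloop
 endfacet
 facet normal 0.420 -0.120 -0.900
  outer loop
   vertex 1.6 1.0 0.8
   vertex 3.0 1.4 1.4
   vertex 1.0 0.4 0.6
  endloop
 endfacet
 facet normal 0.387 0.028 -0.922
  outer loop
   vertex 1.6 1.0 0.8
   vertex 4.2 4.6 2.0
   vertex 3.0 1.4 1.4
  endloop
 endfacet
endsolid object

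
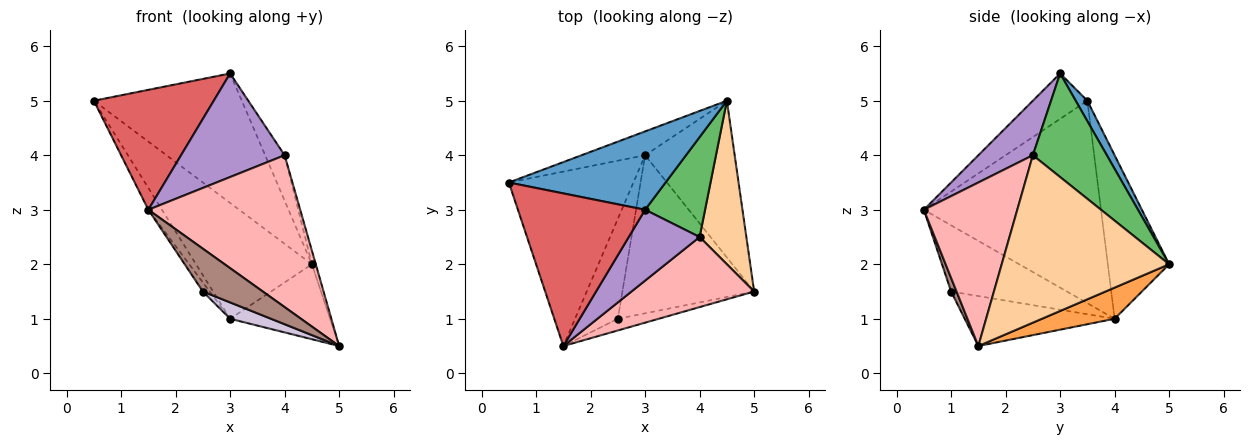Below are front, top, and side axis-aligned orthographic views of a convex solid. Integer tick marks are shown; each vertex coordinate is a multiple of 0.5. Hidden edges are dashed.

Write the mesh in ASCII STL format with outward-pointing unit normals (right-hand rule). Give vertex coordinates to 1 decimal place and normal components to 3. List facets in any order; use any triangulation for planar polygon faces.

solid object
 facet normal 0.067 0.854 0.517
  outer loop
   vertex 3.0 3.0 5.5
   vertex 4.5 5.0 2.0
   vertex 0.5 3.5 5.0
  endloop
 endfacet
 facet normal -0.460 0.870 -0.179
  outer loop
   vertex 3.0 4.0 1.0
   vertex 0.5 3.5 5.0
   vertex 4.5 5.0 2.0
  endloop
 endfacet
 facet normal 0.299 0.412 -0.861
  outer loop
   vertex 3.0 4.0 1.0
   vertex 4.5 5.0 2.0
   vertex 5.0 1.5 0.5
  endloop
 endfacet
 facet normal 0.963 0.022 0.269
  outer loop
   vertex 4.0 2.5 4.0
   vertex 5.0 1.5 0.5
   vertex 4.5 5.0 2.0
  endloop
 endfacet
 facet normal 0.844 0.222 0.489
  outer loop
   vertex 4.0 2.5 4.0
   vertex 4.5 5.0 2.0
   vertex 3.0 3.0 5.5
  endloop
 endfacet
 facet normal -0.850 0.065 -0.523
  outer loop
   vertex 1.5 0.5 3.0
   vertex 0.5 3.5 5.0
   vertex 3.0 4.0 1.0
  endloop
 endfacet
 facet normal -0.270 -0.595 0.757
  outer loop
   vertex 1.5 0.5 3.0
   vertex 3.0 3.0 5.5
   vertex 0.5 3.5 5.0
  endloop
 endfacet
 facet normal 0.488 -0.793 0.366
  outer loop
   vertex 1.5 0.5 3.0
   vertex 5.0 1.5 0.5
   vertex 4.0 2.5 4.0
  endloop
 endfacet
 facet normal 0.398 -0.757 0.518
  outer loop
   vertex 1.5 0.5 3.0
   vertex 4.0 2.5 4.0
   vertex 3.0 3.0 5.5
  endloop
 endfacet
 facet normal -0.353 -0.096 -0.931
  outer loop
   vertex 2.5 1.0 1.5
   vertex 3.0 4.0 1.0
   vertex 5.0 1.5 0.5
  endloop
 endfacet
 facet normal 0.087 -0.961 -0.262
  outer loop
   vertex 2.5 1.0 1.5
   vertex 5.0 1.5 0.5
   vertex 1.5 0.5 3.0
  endloop
 endfacet
 facet normal -0.839 0.049 -0.543
  outer loop
   vertex 2.5 1.0 1.5
   vertex 1.5 0.5 3.0
   vertex 3.0 4.0 1.0
  endloop
 endfacet
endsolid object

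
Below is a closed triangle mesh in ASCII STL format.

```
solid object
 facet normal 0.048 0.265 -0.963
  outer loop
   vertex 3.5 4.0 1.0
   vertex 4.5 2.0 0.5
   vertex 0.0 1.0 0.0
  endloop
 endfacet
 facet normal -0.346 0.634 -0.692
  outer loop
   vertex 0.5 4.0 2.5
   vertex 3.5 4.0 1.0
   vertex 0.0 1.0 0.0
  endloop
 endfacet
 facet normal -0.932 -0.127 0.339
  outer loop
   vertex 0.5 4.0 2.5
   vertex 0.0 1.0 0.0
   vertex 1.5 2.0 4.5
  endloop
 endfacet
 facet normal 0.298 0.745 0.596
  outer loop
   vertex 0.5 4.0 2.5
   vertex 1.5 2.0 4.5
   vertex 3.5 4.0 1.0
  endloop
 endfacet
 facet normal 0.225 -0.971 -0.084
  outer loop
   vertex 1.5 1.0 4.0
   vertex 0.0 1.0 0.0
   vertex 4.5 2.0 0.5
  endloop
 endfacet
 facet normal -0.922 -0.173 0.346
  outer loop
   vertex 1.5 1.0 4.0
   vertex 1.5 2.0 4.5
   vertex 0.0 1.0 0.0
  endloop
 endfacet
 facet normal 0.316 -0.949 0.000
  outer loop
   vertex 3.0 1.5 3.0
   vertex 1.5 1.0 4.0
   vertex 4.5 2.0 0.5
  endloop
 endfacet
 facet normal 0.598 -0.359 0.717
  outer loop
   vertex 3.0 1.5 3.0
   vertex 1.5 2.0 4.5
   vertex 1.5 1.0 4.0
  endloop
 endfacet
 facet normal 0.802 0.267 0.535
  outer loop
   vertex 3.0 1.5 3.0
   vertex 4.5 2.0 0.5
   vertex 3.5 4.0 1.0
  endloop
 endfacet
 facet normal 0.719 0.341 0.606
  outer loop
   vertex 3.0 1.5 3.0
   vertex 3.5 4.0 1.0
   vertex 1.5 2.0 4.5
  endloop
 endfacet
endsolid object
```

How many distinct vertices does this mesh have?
7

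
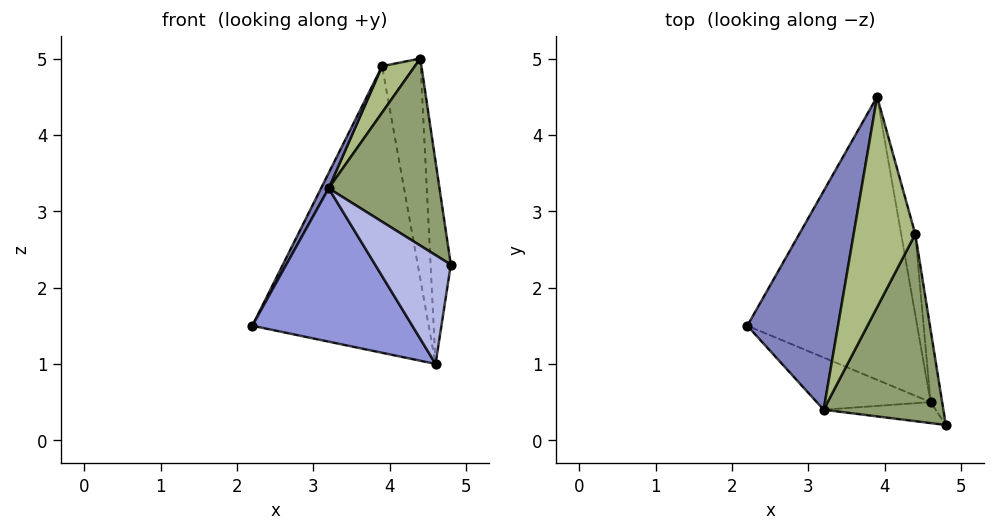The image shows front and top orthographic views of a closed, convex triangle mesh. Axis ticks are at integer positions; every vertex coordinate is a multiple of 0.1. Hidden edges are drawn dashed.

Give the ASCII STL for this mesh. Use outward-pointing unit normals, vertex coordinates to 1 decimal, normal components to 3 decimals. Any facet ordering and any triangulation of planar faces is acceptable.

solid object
 facet normal 0.148 0.704 -0.695
  outer loop
   vertex 4.6 0.5 1.0
   vertex 2.2 1.5 1.5
   vertex 3.9 4.5 4.9
  endloop
 endfacet
 facet normal -0.882 -0.033 0.470
  outer loop
   vertex 3.2 0.4 3.3
   vertex 3.9 4.5 4.9
   vertex 2.2 1.5 1.5
  endloop
 endfacet
 facet normal -0.419 -0.860 -0.292
  outer loop
   vertex 3.2 0.4 3.3
   vertex 2.2 1.5 1.5
   vertex 4.6 0.5 1.0
  endloop
 endfacet
 facet normal -0.234 -0.955 -0.184
  outer loop
   vertex 3.2 0.4 3.3
   vertex 4.6 0.5 1.0
   vertex 4.8 0.2 2.3
  endloop
 endfacet
 facet normal 0.333 -0.667 0.667
  outer loop
   vertex 4.4 2.7 5.0
   vertex 3.2 0.4 3.3
   vertex 4.8 0.2 2.3
  endloop
 endfacet
 facet normal -0.696 -0.155 0.701
  outer loop
   vertex 4.4 2.7 5.0
   vertex 3.9 4.5 4.9
   vertex 3.2 0.4 3.3
  endloop
 endfacet
 facet normal 0.964 0.252 -0.090
  outer loop
   vertex 4.4 2.7 5.0
   vertex 4.8 0.2 2.3
   vertex 4.6 0.5 1.0
  endloop
 endfacet
 facet normal 0.960 0.261 -0.096
  outer loop
   vertex 4.4 2.7 5.0
   vertex 4.6 0.5 1.0
   vertex 3.9 4.5 4.9
  endloop
 endfacet
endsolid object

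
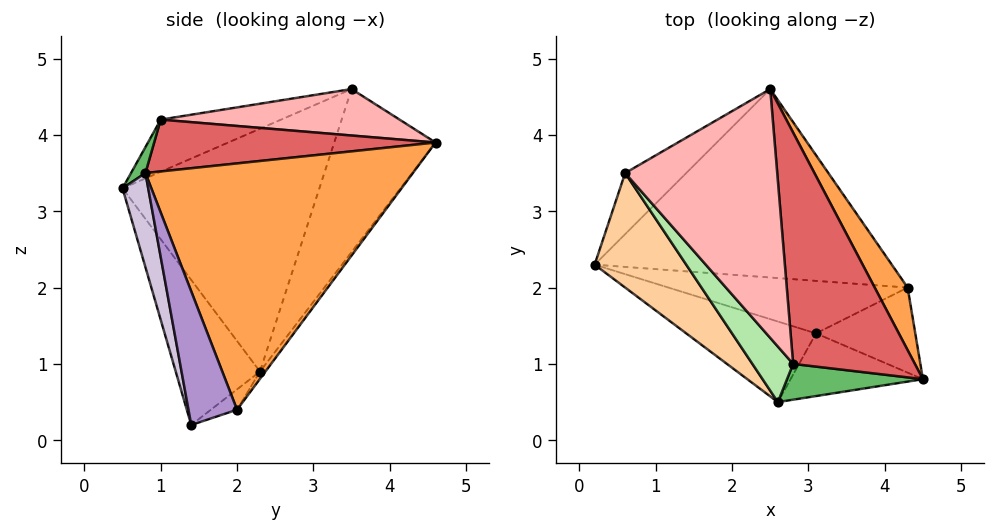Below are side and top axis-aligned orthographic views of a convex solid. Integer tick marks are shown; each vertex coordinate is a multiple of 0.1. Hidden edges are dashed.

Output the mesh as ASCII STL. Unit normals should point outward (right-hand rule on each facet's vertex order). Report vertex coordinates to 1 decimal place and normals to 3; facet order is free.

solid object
 facet normal -0.546 0.813 -0.205
  outer loop
   vertex 0.6 3.5 4.6
   vertex 2.5 4.6 3.9
   vertex 0.2 2.3 0.9
  endloop
 endfacet
 facet normal -0.015 0.799 -0.601
  outer loop
   vertex 4.3 2.0 0.4
   vertex 0.2 2.3 0.9
   vertex 2.5 4.6 3.9
  endloop
 endfacet
 facet normal 0.884 0.453 0.118
  outer loop
   vertex 4.3 2.0 0.4
   vertex 2.5 4.6 3.9
   vertex 4.5 0.8 3.5
  endloop
 endfacet
 facet normal -0.739 -0.613 0.279
  outer loop
   vertex 2.6 0.5 3.3
   vertex 0.6 3.5 4.6
   vertex 0.2 2.3 0.9
  endloop
 endfacet
 facet normal 0.089 -0.879 0.468
  outer loop
   vertex 2.8 1.0 4.2
   vertex 2.6 0.5 3.3
   vertex 4.5 0.8 3.5
  endloop
 endfacet
 facet normal -0.618 -0.621 0.482
  outer loop
   vertex 2.8 1.0 4.2
   vertex 0.6 3.5 4.6
   vertex 2.6 0.5 3.3
  endloop
 endfacet
 facet normal 0.389 0.109 0.915
  outer loop
   vertex 2.8 1.0 4.2
   vertex 4.5 0.8 3.5
   vertex 2.5 4.6 3.9
  endloop
 endfacet
 facet normal 0.291 0.103 0.951
  outer loop
   vertex 2.8 1.0 4.2
   vertex 2.5 4.6 3.9
   vertex 0.6 3.5 4.6
  endloop
 endfacet
 facet normal 0.465 -0.815 -0.346
  outer loop
   vertex 3.1 1.4 0.2
   vertex 4.3 2.0 0.4
   vertex 4.5 0.8 3.5
  endloop
 endfacet
 facet normal 0.177 -0.953 -0.248
  outer loop
   vertex 3.1 1.4 0.2
   vertex 4.5 0.8 3.5
   vertex 2.6 0.5 3.3
  endloop
 endfacet
 facet normal -0.076 0.448 -0.891
  outer loop
   vertex 3.1 1.4 0.2
   vertex 0.2 2.3 0.9
   vertex 4.3 2.0 0.4
  endloop
 endfacet
 facet normal -0.350 -0.883 -0.313
  outer loop
   vertex 3.1 1.4 0.2
   vertex 2.6 0.5 3.3
   vertex 0.2 2.3 0.9
  endloop
 endfacet
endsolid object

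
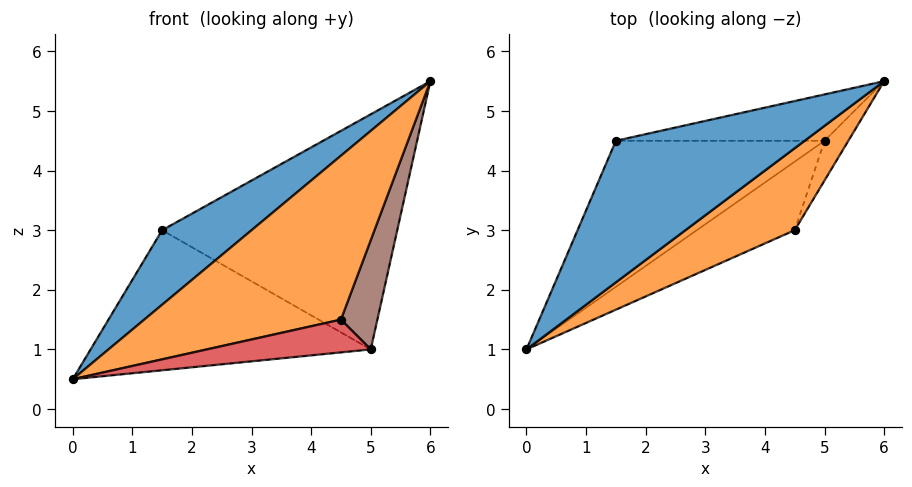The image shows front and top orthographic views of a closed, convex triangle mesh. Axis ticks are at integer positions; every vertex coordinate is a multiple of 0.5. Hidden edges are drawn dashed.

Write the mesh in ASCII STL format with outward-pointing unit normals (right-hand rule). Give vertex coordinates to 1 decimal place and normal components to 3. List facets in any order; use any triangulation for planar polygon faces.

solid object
 facet normal -0.362 -0.434 0.825
  outer loop
   vertex 1.5 4.5 3.0
   vertex 0.0 1.0 0.5
   vertex 6.0 5.5 5.5
  endloop
 endfacet
 facet normal 0.286 -0.857 0.429
  outer loop
   vertex 4.5 3.0 1.5
   vertex 6.0 5.5 5.5
   vertex 0.0 1.0 0.5
  endloop
 endfacet
 facet normal -0.381 0.640 -0.667
  outer loop
   vertex 5.0 4.5 1.0
   vertex 0.0 1.0 0.5
   vertex 1.5 4.5 3.0
  endloop
 endfacet
 facet normal 0.365 -0.402 -0.840
  outer loop
   vertex 5.0 4.5 1.0
   vertex 4.5 3.0 1.5
   vertex 0.0 1.0 0.5
  endloop
 endfacet
 facet normal -0.110 0.975 -0.192
  outer loop
   vertex 5.0 4.5 1.0
   vertex 1.5 4.5 3.0
   vertex 6.0 5.5 5.5
  endloop
 endfacet
 facet normal 0.927 -0.352 -0.128
  outer loop
   vertex 5.0 4.5 1.0
   vertex 6.0 5.5 5.5
   vertex 4.5 3.0 1.5
  endloop
 endfacet
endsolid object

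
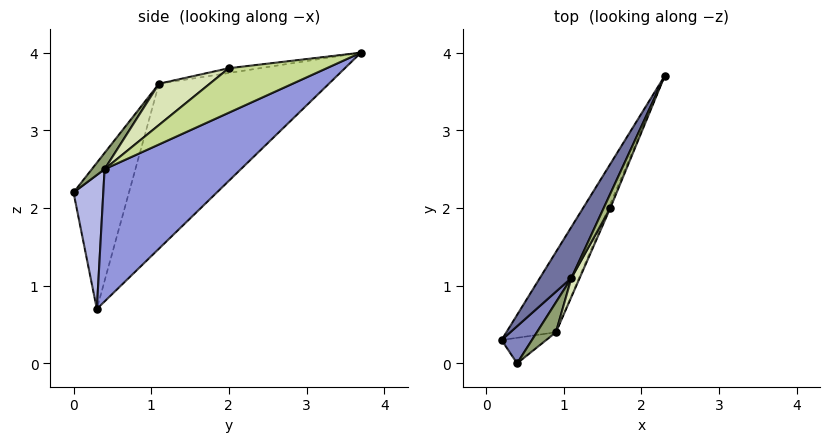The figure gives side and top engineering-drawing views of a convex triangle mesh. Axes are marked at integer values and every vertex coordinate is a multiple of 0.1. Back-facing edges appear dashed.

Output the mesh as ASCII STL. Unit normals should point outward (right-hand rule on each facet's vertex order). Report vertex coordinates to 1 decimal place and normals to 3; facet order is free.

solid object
 facet normal -0.904 0.391 0.173
  outer loop
   vertex 1.1 1.1 3.6
   vertex 2.3 3.7 4.0
   vertex 0.2 0.3 0.7
  endloop
 endfacet
 facet normal -0.920 0.342 0.191
  outer loop
   vertex 1.1 1.1 3.6
   vertex 0.2 0.3 0.7
   vertex 0.4 0.0 2.2
  endloop
 endfacet
 facet normal 0.911 -0.231 -0.341
  outer loop
   vertex 0.9 0.4 2.5
   vertex 0.2 0.3 0.7
   vertex 2.3 3.7 4.0
  endloop
 endfacet
 facet normal 0.688 -0.688 -0.229
  outer loop
   vertex 0.9 0.4 2.5
   vertex 0.4 0.0 2.2
   vertex 0.2 0.3 0.7
  endloop
 endfacet
 facet normal 0.380 -0.810 0.446
  outer loop
   vertex 0.9 0.4 2.5
   vertex 1.1 1.1 3.6
   vertex 0.4 0.0 2.2
  endloop
 endfacet
 facet normal -0.582 0.145 0.800
  outer loop
   vertex 1.6 2.0 3.8
   vertex 2.3 3.7 4.0
   vertex 1.1 1.1 3.6
  endloop
 endfacet
 facet normal 0.926 -0.377 -0.034
  outer loop
   vertex 1.6 2.0 3.8
   vertex 0.9 0.4 2.5
   vertex 2.3 3.7 4.0
  endloop
 endfacet
 facet normal 0.845 -0.507 0.169
  outer loop
   vertex 1.6 2.0 3.8
   vertex 1.1 1.1 3.6
   vertex 0.9 0.4 2.5
  endloop
 endfacet
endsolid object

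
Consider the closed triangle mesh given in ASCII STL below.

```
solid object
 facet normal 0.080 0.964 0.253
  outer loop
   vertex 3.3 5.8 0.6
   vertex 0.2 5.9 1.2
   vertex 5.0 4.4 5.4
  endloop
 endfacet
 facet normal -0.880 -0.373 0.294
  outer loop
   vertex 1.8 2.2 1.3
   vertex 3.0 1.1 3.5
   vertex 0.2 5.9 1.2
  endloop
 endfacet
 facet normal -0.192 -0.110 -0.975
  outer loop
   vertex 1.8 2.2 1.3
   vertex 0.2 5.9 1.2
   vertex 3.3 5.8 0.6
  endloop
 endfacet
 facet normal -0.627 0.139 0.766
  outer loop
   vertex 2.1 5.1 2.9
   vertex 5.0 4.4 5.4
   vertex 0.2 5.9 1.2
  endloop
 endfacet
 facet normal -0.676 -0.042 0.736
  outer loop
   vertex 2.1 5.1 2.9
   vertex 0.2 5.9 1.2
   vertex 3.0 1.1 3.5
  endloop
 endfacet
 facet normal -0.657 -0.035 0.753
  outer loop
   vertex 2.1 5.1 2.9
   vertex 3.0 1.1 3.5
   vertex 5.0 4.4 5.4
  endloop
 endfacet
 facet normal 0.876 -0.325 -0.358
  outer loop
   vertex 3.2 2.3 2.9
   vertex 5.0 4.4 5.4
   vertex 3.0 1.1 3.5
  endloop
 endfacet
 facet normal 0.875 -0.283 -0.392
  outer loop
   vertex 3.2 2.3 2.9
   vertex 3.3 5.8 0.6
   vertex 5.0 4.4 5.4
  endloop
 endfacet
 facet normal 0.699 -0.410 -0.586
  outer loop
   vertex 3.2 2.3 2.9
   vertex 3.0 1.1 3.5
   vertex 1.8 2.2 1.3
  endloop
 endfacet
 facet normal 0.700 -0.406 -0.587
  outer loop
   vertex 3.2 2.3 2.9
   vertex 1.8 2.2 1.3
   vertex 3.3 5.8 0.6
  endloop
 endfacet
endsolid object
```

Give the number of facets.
10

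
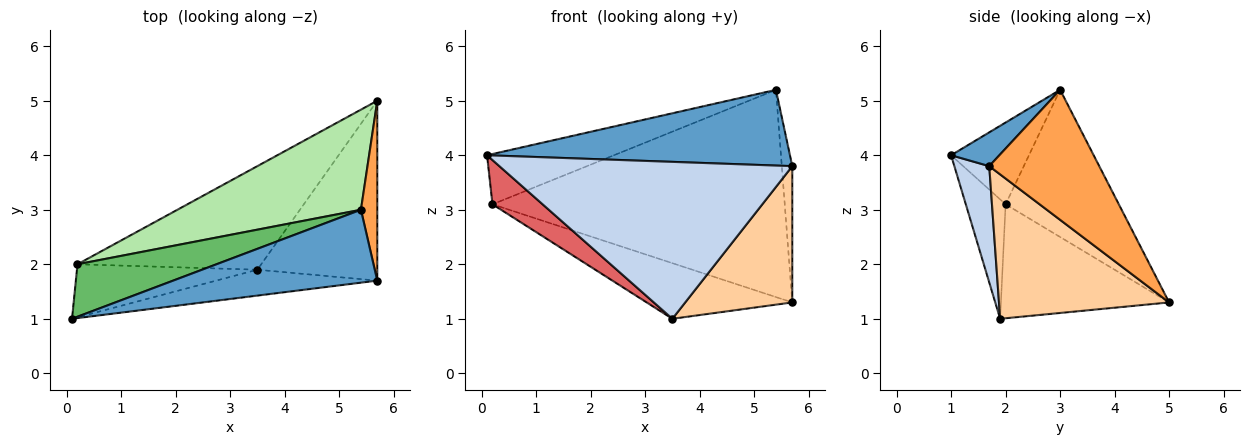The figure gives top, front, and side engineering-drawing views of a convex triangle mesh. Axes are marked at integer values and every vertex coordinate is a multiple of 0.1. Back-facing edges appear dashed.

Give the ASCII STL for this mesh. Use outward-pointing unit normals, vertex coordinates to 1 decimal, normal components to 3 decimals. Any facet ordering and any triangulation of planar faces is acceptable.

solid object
 facet normal 0.114 -0.716 0.689
  outer loop
   vertex 5.7 1.7 3.8
   vertex 5.4 3.0 5.2
   vertex 0.1 1.0 4.0
  endloop
 endfacet
 facet normal 0.117 -0.980 -0.162
  outer loop
   vertex 5.7 1.7 3.8
   vertex 0.1 1.0 4.0
   vertex 3.5 1.9 1.0
  endloop
 endfacet
 facet normal 0.988 0.094 0.124
  outer loop
   vertex 5.7 1.7 3.8
   vertex 5.7 5.0 1.3
   vertex 5.4 3.0 5.2
  endloop
 endfacet
 facet normal 0.692 -0.436 -0.575
  outer loop
   vertex 5.7 1.7 3.8
   vertex 3.5 1.9 1.0
   vertex 5.7 5.0 1.3
  endloop
 endfacet
 facet normal -0.391 0.637 0.664
  outer loop
   vertex 0.2 2.0 3.1
   vertex 0.1 1.0 4.0
   vertex 5.4 3.0 5.2
  endloop
 endfacet
 facet normal -0.329 0.850 0.411
  outer loop
   vertex 0.2 2.0 3.1
   vertex 5.4 3.0 5.2
   vertex 5.7 5.0 1.3
  endloop
 endfacet
 facet normal -0.453 -0.571 -0.685
  outer loop
   vertex 0.2 2.0 3.1
   vertex 3.5 1.9 1.0
   vertex 0.1 1.0 4.0
  endloop
 endfacet
 facet normal -0.479 0.415 -0.773
  outer loop
   vertex 0.2 2.0 3.1
   vertex 5.7 5.0 1.3
   vertex 3.5 1.9 1.0
  endloop
 endfacet
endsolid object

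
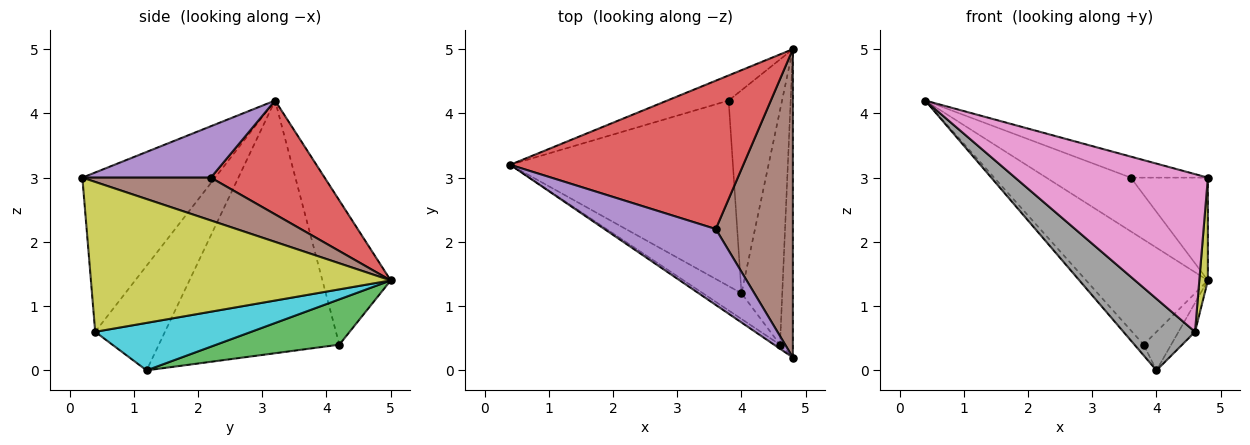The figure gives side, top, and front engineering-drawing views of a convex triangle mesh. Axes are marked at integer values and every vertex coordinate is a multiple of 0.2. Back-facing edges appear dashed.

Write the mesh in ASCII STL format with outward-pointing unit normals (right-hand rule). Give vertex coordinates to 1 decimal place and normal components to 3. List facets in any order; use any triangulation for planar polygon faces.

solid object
 facet normal -0.479 0.854 -0.204
  outer loop
   vertex 3.8 4.2 0.4
   vertex 0.4 3.2 4.2
   vertex 4.8 5.0 1.4
  endloop
 endfacet
 facet normal -0.750 0.038 -0.661
  outer loop
   vertex 3.8 4.2 0.4
   vertex 4.0 1.2 0.0
   vertex 0.4 3.2 4.2
  endloop
 endfacet
 facet normal 0.640 0.143 -0.755
  outer loop
   vertex 3.8 4.2 0.4
   vertex 4.8 5.0 1.4
   vertex 4.0 1.2 0.0
  endloop
 endfacet
 facet normal 0.417 0.310 0.855
  outer loop
   vertex 3.6 2.2 3.0
   vertex 4.8 5.0 1.4
   vertex 0.4 3.2 4.2
  endloop
 endfacet
 facet normal 0.406 0.244 0.881
  outer loop
   vertex 3.6 2.2 3.0
   vertex 0.4 3.2 4.2
   vertex 4.8 0.2 3.0
  endloop
 endfacet
 facet normal 0.466 0.280 0.839
  outer loop
   vertex 3.6 2.2 3.0
   vertex 4.8 0.2 3.0
   vertex 4.8 5.0 1.4
  endloop
 endfacet
 facet normal -0.567 -0.823 -0.021
  outer loop
   vertex 4.6 0.4 0.6
   vertex 4.8 0.2 3.0
   vertex 0.4 3.2 4.2
  endloop
 endfacet
 facet normal -0.676 -0.694 -0.249
  outer loop
   vertex 4.6 0.4 0.6
   vertex 0.4 3.2 4.2
   vertex 4.0 1.2 0.0
  endloop
 endfacet
 facet normal 0.996 -0.028 -0.085
  outer loop
   vertex 4.6 0.4 0.6
   vertex 4.8 5.0 1.4
   vertex 4.8 0.2 3.0
  endloop
 endfacet
 facet normal 0.756 0.080 -0.649
  outer loop
   vertex 4.6 0.4 0.6
   vertex 4.0 1.2 0.0
   vertex 4.8 5.0 1.4
  endloop
 endfacet
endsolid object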